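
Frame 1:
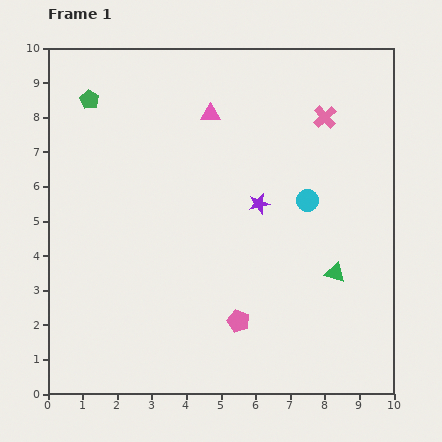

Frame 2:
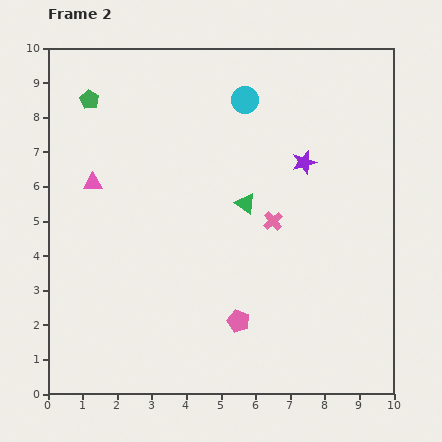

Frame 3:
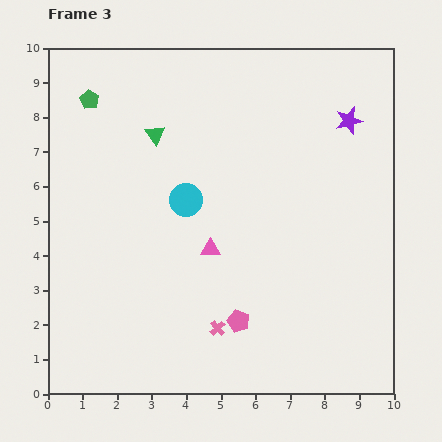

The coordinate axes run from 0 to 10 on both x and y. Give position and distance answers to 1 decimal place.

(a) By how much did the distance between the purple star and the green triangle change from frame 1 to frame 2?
-0.9

Distance in frame 1: 3.0. Distance in frame 2: 2.1.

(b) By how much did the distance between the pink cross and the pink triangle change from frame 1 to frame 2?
+2.0

Distance in frame 1: 3.3. Distance in frame 2: 5.3.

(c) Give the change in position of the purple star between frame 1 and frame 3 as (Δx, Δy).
(2.6, 2.4)

The purple star was at (6.1, 5.5) in frame 1 and (8.7, 7.9) in frame 3.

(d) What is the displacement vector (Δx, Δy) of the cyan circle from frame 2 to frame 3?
(-1.7, -2.9)

The cyan circle was at (5.7, 8.5) in frame 2 and (4.0, 5.6) in frame 3.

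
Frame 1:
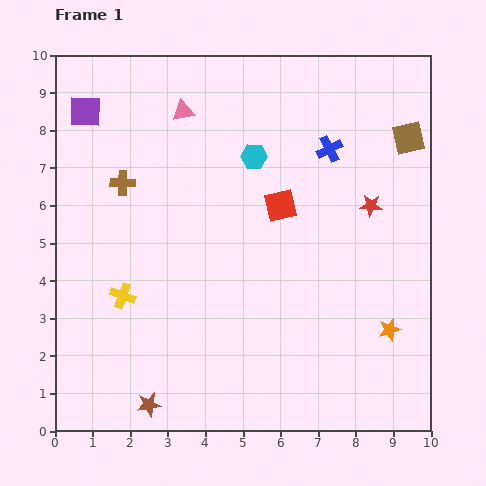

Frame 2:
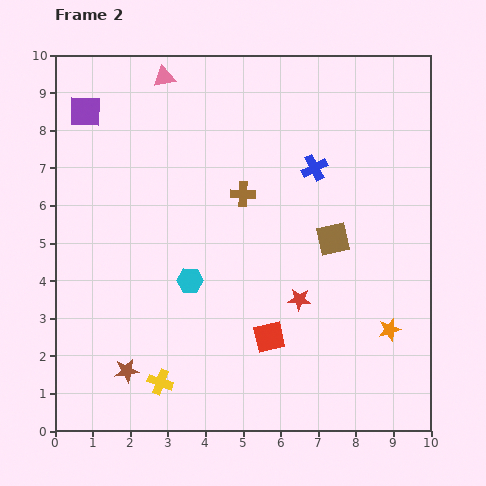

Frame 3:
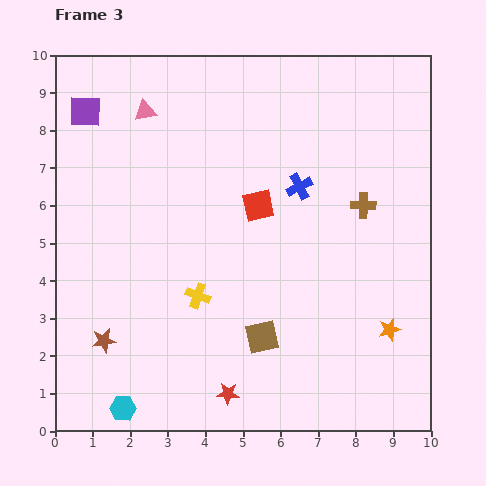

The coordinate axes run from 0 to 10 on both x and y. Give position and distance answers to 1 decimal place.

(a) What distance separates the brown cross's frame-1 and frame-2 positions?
3.2

The brown cross moved from (1.8, 6.6) to (5.0, 6.3), a distance of √(3.2² + 0.3²) ≈ 3.2.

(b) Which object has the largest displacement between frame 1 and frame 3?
the cyan hexagon

(moved 7.6; next 6.6)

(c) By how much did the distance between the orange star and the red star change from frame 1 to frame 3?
+1.3

Distance in frame 1: 3.3. Distance in frame 3: 4.6.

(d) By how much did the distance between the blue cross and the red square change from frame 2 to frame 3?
-3.5

Distance in frame 2: 4.7. Distance in frame 3: 1.2.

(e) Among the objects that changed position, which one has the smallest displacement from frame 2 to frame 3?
the blue cross

(moved 0.6)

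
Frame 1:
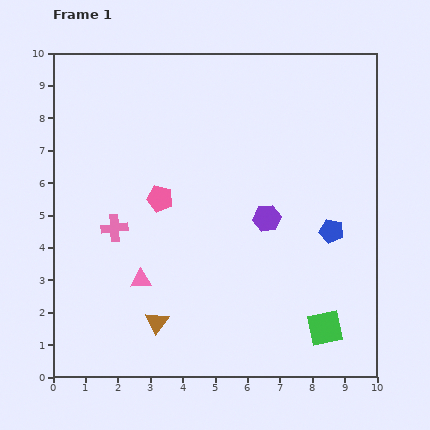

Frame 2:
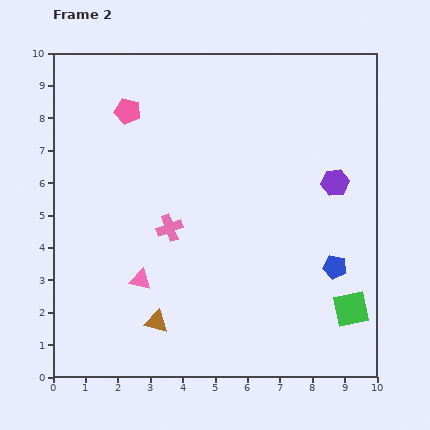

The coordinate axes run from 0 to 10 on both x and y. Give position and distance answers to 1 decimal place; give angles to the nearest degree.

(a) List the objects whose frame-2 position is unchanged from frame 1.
the brown triangle, the pink triangle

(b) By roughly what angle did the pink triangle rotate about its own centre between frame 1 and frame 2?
17° clockwise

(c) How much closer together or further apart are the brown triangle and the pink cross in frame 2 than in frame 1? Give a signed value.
-0.3

Distance in frame 1: 3.2. Distance in frame 2: 2.9.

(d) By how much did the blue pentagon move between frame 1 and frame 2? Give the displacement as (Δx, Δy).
(0.1, -1.1)

The blue pentagon was at (8.6, 4.5) in frame 1 and (8.7, 3.4) in frame 2.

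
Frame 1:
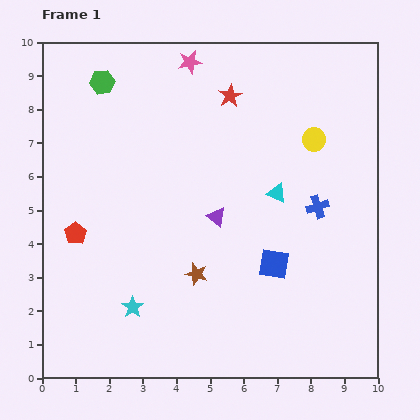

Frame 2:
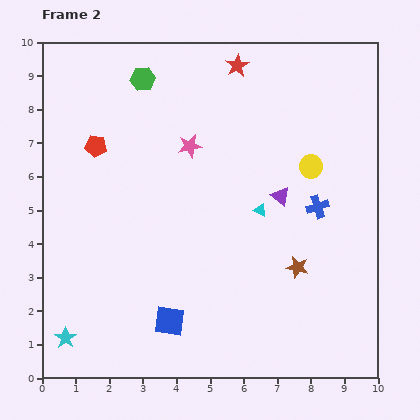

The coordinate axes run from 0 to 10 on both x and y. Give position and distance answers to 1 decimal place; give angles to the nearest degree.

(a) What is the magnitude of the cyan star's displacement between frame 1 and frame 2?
2.2

The cyan star moved from (2.7, 2.1) to (0.7, 1.2), a distance of √(2.0² + 0.9²) ≈ 2.2.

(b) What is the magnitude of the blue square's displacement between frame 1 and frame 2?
3.5

The blue square moved from (6.9, 3.4) to (3.8, 1.7), a distance of √(3.1² + 1.7²) ≈ 3.5.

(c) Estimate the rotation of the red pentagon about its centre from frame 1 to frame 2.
29° counter-clockwise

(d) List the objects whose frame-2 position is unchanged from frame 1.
the blue cross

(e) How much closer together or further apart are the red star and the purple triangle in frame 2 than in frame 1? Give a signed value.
+0.5

Distance in frame 1: 3.6. Distance in frame 2: 4.1.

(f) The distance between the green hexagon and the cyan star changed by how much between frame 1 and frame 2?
+1.2

Distance in frame 1: 6.8. Distance in frame 2: 8.0.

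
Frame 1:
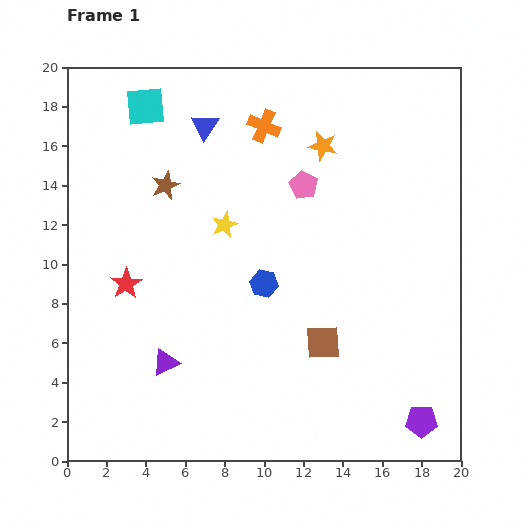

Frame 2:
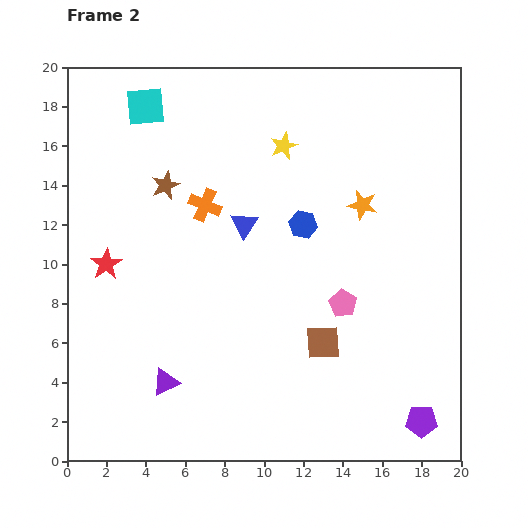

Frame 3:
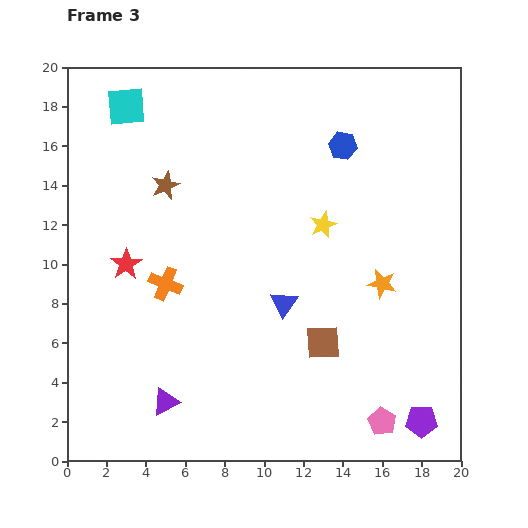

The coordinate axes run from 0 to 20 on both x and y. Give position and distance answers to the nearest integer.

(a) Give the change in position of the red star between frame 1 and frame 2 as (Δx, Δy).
(-1, 1)

The red star was at (3, 9) in frame 1 and (2, 10) in frame 2.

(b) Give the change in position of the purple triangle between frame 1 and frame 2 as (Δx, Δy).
(0, -1)

The purple triangle was at (5, 5) in frame 1 and (5, 4) in frame 2.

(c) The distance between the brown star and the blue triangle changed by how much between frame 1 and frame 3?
+4

Distance in frame 1: 4. Distance in frame 3: 8.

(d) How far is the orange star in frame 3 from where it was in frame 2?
4

The orange star moved from (15, 13) to (16, 9), a distance of √(1² + 4²) ≈ 4.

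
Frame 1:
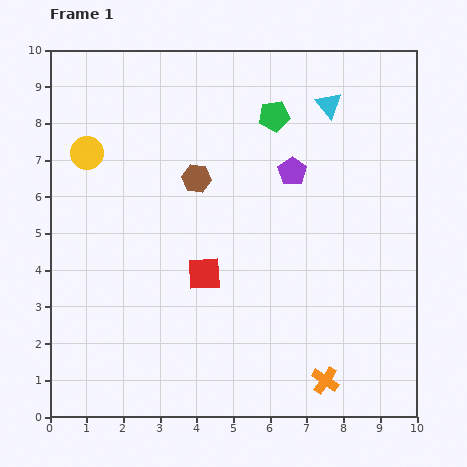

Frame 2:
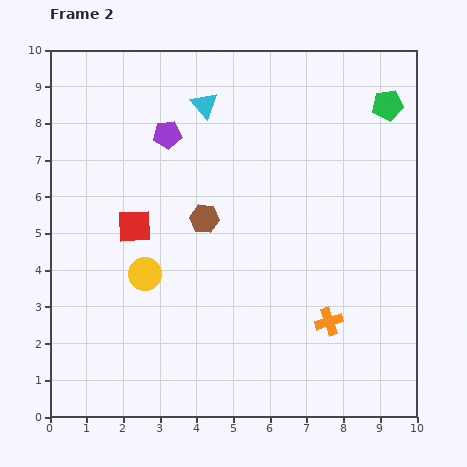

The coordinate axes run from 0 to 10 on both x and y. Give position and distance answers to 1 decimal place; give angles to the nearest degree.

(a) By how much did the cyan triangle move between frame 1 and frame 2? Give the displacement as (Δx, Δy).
(-3.4, 0.0)

The cyan triangle was at (7.6, 8.5) in frame 1 and (4.2, 8.5) in frame 2.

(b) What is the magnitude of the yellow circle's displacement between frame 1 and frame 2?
3.7

The yellow circle moved from (1.0, 7.2) to (2.6, 3.9), a distance of √(1.6² + 3.3²) ≈ 3.7.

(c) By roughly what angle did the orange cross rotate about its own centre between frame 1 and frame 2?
38° clockwise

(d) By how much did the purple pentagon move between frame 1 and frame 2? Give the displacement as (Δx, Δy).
(-3.4, 1.0)

The purple pentagon was at (6.6, 6.7) in frame 1 and (3.2, 7.7) in frame 2.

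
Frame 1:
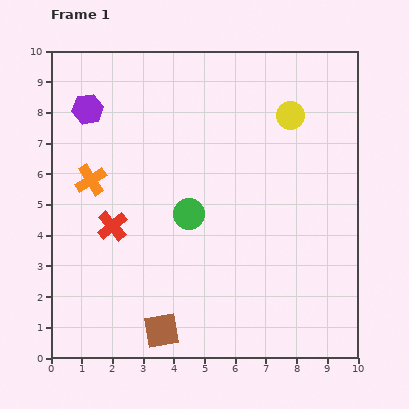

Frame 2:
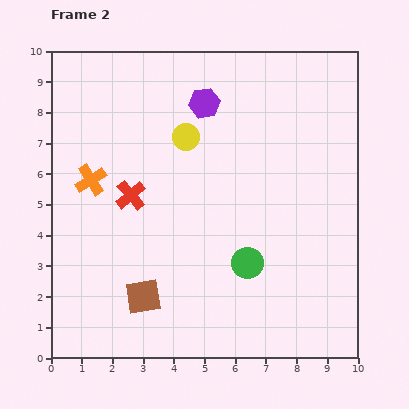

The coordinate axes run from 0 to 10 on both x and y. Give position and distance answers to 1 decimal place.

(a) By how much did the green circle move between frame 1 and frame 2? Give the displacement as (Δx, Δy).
(1.9, -1.6)

The green circle was at (4.5, 4.7) in frame 1 and (6.4, 3.1) in frame 2.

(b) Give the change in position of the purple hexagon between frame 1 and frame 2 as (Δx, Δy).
(3.8, 0.2)

The purple hexagon was at (1.2, 8.1) in frame 1 and (5.0, 8.3) in frame 2.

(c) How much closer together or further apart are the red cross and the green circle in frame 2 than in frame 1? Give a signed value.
+1.9

Distance in frame 1: 2.5. Distance in frame 2: 4.4.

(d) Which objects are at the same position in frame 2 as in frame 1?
the orange cross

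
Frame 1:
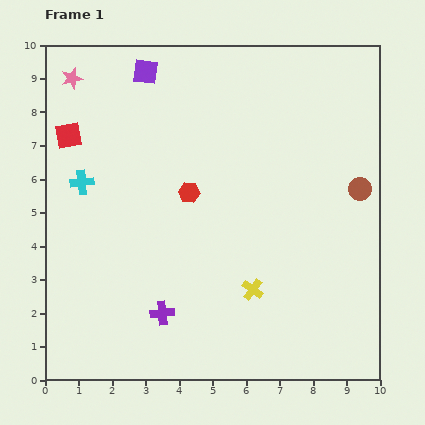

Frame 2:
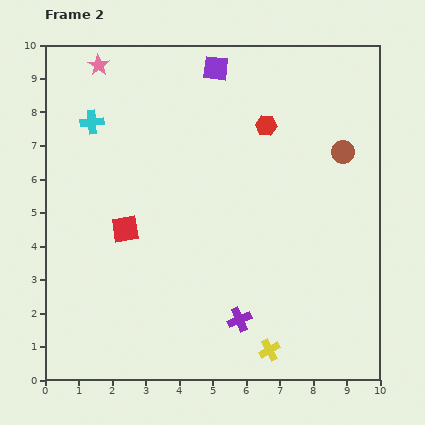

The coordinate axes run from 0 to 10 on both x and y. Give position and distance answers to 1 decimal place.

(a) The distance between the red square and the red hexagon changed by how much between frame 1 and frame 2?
+1.2

Distance in frame 1: 4.0. Distance in frame 2: 5.2.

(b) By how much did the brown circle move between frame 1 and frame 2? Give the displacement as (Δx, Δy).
(-0.5, 1.1)

The brown circle was at (9.4, 5.7) in frame 1 and (8.9, 6.8) in frame 2.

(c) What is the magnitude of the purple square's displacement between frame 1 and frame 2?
2.1

The purple square moved from (3.0, 9.2) to (5.1, 9.3), a distance of √(2.1² + 0.1²) ≈ 2.1.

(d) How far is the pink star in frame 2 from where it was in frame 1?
0.9

The pink star moved from (0.8, 9.0) to (1.6, 9.4), a distance of √(0.8² + 0.4²) ≈ 0.9.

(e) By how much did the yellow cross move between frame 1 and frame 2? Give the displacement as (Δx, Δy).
(0.5, -1.8)

The yellow cross was at (6.2, 2.7) in frame 1 and (6.7, 0.9) in frame 2.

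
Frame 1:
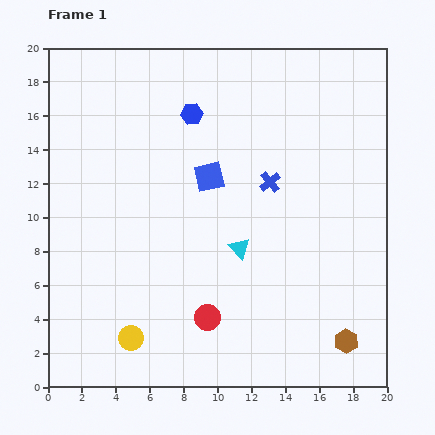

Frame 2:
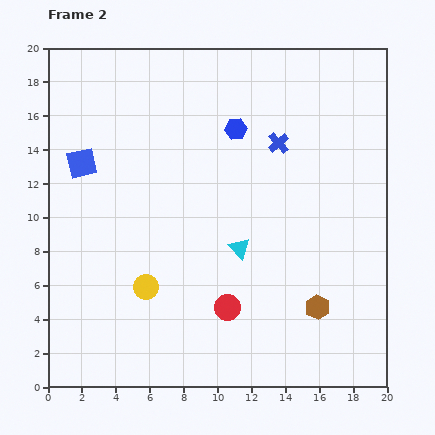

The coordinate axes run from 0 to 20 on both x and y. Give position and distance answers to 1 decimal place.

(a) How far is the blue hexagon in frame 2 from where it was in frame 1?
2.8

The blue hexagon moved from (8.5, 16.1) to (11.1, 15.2), a distance of √(2.6² + 0.9²) ≈ 2.8.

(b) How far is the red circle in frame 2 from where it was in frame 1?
1.3

The red circle moved from (9.4, 4.1) to (10.6, 4.7), a distance of √(1.2² + 0.6²) ≈ 1.3.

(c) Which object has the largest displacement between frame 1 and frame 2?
the blue square

(moved 7.5; next 3.1)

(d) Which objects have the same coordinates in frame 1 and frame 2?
the cyan triangle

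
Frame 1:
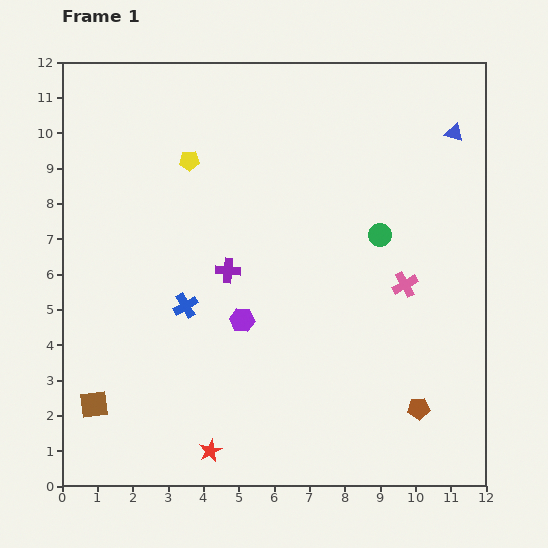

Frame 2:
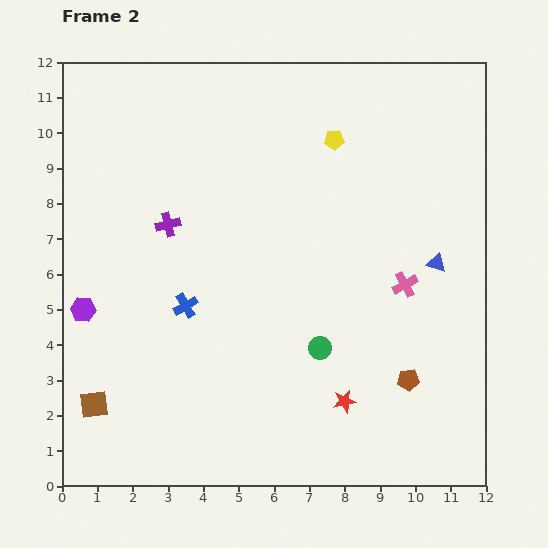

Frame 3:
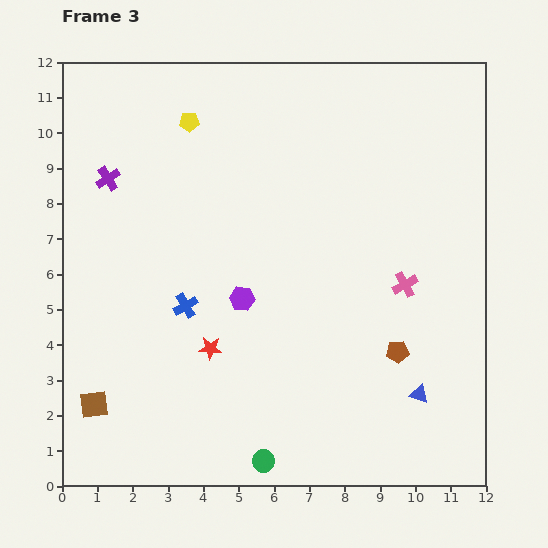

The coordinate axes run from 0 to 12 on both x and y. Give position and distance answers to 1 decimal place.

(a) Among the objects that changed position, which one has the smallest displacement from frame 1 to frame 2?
the brown pentagon

(moved 0.9)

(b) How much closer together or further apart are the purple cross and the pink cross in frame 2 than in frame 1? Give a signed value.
+1.9

Distance in frame 1: 5.0. Distance in frame 2: 6.9.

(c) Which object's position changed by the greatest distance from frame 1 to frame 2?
the purple hexagon

(moved 4.5; next 4.1)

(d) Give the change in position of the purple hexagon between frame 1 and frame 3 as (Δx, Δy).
(0.0, 0.6)

The purple hexagon was at (5.1, 4.7) in frame 1 and (5.1, 5.3) in frame 3.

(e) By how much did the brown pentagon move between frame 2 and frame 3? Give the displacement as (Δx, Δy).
(-0.3, 0.8)

The brown pentagon was at (9.8, 3.0) in frame 2 and (9.5, 3.8) in frame 3.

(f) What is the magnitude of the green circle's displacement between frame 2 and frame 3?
3.6

The green circle moved from (7.3, 3.9) to (5.7, 0.7), a distance of √(1.6² + 3.2²) ≈ 3.6.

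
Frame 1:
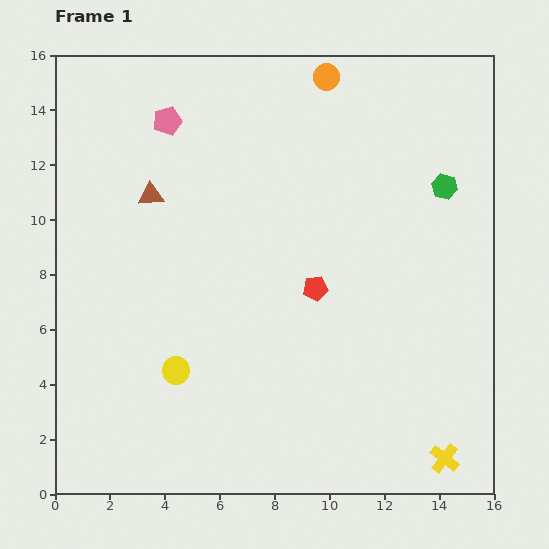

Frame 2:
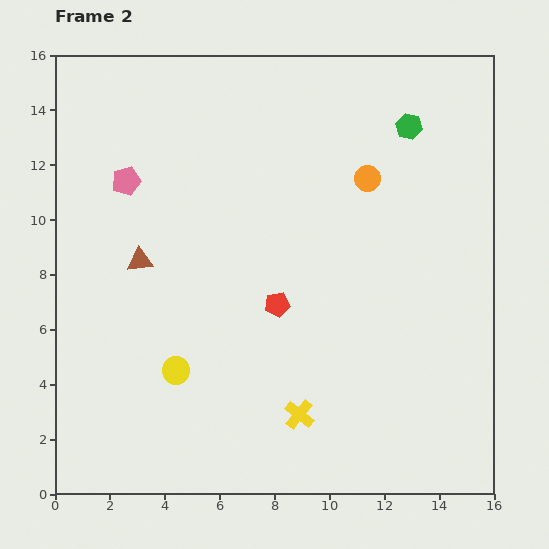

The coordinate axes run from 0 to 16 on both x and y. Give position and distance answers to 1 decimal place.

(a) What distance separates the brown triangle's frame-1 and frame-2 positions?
2.4

The brown triangle moved from (3.5, 10.9) to (3.1, 8.5), a distance of √(0.4² + 2.4²) ≈ 2.4.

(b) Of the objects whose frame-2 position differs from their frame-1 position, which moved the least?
the red pentagon

(moved 1.5)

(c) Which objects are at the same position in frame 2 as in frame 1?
the yellow circle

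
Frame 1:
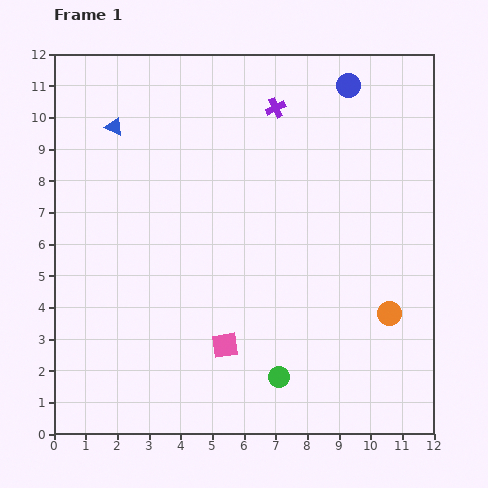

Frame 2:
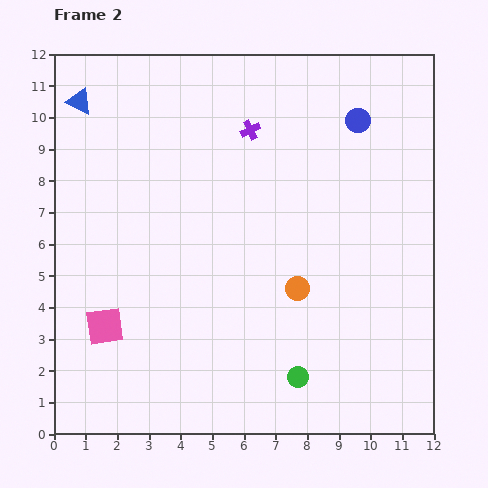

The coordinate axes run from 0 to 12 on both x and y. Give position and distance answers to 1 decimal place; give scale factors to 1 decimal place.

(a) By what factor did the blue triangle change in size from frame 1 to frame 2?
1.4×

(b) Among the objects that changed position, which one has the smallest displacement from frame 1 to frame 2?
the green circle

(moved 0.6)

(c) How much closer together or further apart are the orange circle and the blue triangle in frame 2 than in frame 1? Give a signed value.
-1.4

Distance in frame 1: 10.5. Distance in frame 2: 9.1.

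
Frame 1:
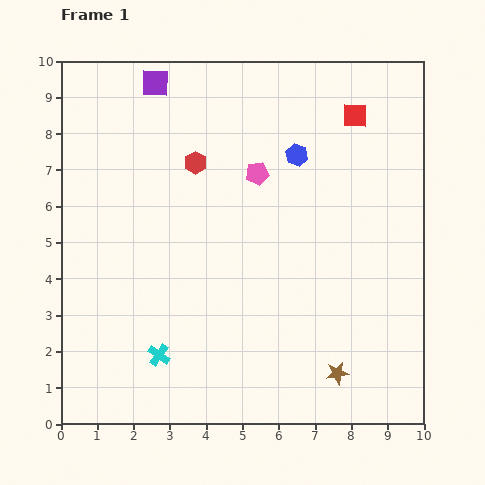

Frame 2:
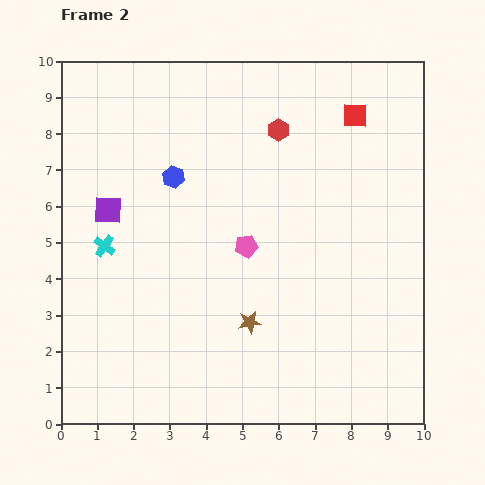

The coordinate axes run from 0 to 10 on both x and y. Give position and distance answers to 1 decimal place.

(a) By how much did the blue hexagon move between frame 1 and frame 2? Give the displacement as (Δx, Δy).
(-3.4, -0.6)

The blue hexagon was at (6.5, 7.4) in frame 1 and (3.1, 6.8) in frame 2.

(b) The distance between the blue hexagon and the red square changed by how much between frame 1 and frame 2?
+3.4

Distance in frame 1: 1.9. Distance in frame 2: 5.3.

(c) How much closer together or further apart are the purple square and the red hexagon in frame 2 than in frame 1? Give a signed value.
+2.7

Distance in frame 1: 2.5. Distance in frame 2: 5.2.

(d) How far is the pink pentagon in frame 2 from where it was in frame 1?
2.0

The pink pentagon moved from (5.4, 6.9) to (5.1, 4.9), a distance of √(0.3² + 2.0²) ≈ 2.0.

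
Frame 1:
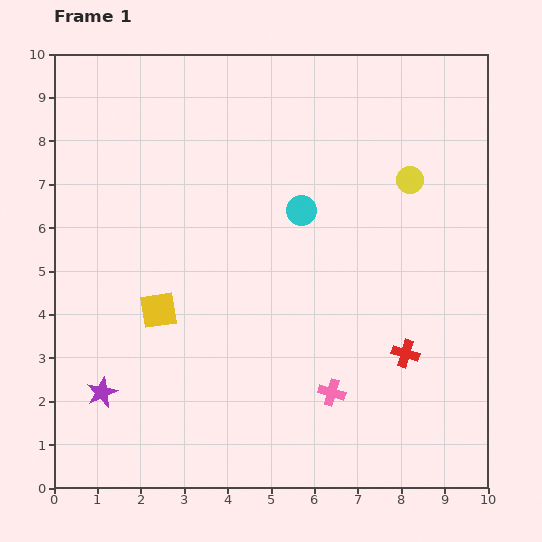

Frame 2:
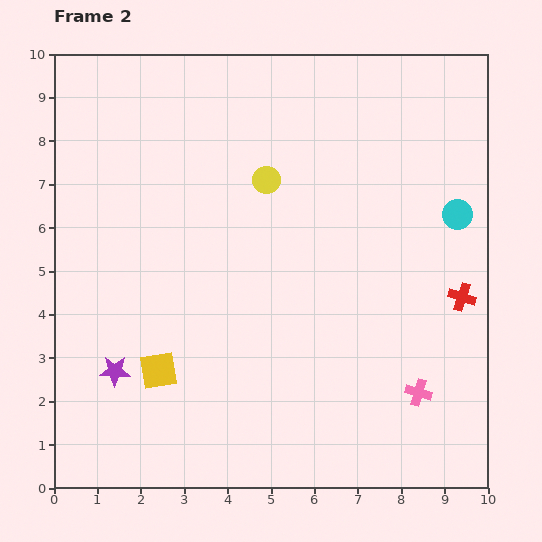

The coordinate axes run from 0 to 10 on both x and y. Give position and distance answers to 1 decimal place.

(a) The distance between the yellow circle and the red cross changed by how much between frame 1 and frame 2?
+1.2

Distance in frame 1: 4.0. Distance in frame 2: 5.2.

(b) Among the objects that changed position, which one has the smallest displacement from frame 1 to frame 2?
the purple star

(moved 0.6)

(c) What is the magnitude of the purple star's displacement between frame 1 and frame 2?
0.6

The purple star moved from (1.1, 2.2) to (1.4, 2.7), a distance of √(0.3² + 0.5²) ≈ 0.6.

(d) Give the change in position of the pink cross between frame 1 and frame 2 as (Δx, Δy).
(2.0, 0.0)

The pink cross was at (6.4, 2.2) in frame 1 and (8.4, 2.2) in frame 2.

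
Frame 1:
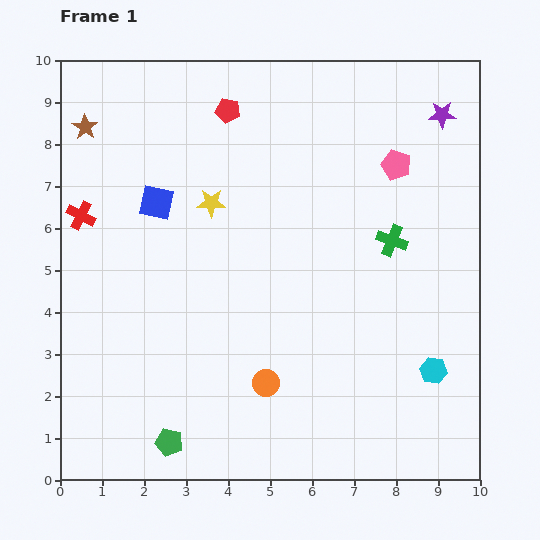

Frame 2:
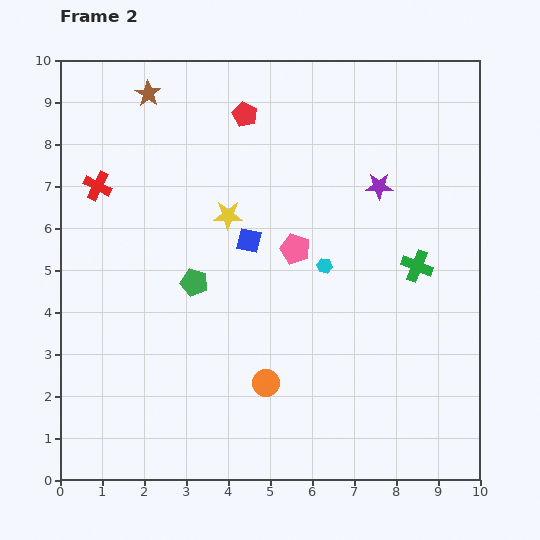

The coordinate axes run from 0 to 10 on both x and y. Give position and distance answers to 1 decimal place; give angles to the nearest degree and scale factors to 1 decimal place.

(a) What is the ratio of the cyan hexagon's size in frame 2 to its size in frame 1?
0.6×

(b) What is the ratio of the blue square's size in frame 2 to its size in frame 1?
0.7×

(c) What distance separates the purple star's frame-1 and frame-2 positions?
2.3

The purple star moved from (9.1, 8.7) to (7.6, 7.0), a distance of √(1.5² + 1.7²) ≈ 2.3.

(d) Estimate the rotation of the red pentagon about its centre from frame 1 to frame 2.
16° clockwise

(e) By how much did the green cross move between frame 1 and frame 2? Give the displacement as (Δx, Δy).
(0.6, -0.6)

The green cross was at (7.9, 5.7) in frame 1 and (8.5, 5.1) in frame 2.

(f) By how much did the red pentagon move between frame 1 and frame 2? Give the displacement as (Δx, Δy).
(0.4, -0.1)

The red pentagon was at (4.0, 8.8) in frame 1 and (4.4, 8.7) in frame 2.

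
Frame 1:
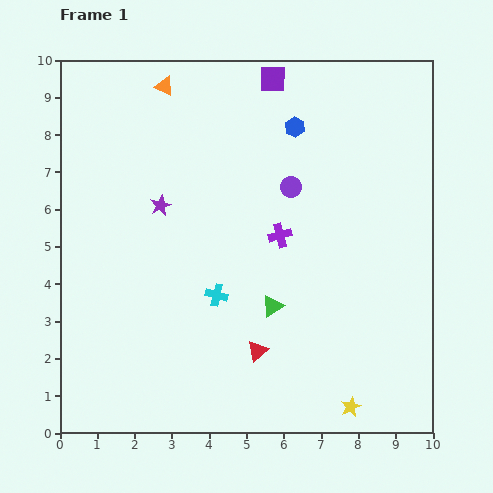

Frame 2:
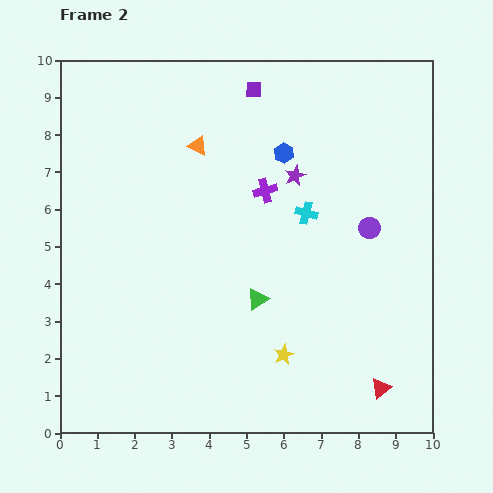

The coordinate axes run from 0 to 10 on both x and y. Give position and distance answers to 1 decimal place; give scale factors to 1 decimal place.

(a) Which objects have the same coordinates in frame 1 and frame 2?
none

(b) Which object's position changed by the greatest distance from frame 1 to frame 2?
the purple star

(moved 3.7; next 3.4)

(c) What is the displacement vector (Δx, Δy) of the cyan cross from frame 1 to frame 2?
(2.4, 2.2)

The cyan cross was at (4.2, 3.7) in frame 1 and (6.6, 5.9) in frame 2.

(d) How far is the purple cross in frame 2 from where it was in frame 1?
1.3

The purple cross moved from (5.9, 5.3) to (5.5, 6.5), a distance of √(0.4² + 1.2²) ≈ 1.3.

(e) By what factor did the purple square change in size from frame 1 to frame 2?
0.6×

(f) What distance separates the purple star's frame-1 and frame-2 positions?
3.7

The purple star moved from (2.7, 6.1) to (6.3, 6.9), a distance of √(3.6² + 0.8²) ≈ 3.7.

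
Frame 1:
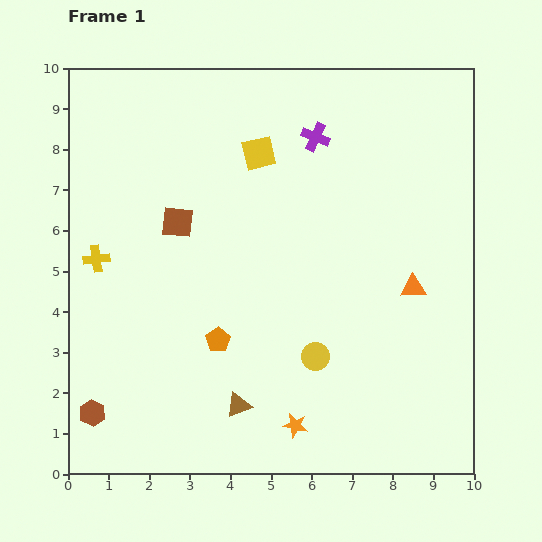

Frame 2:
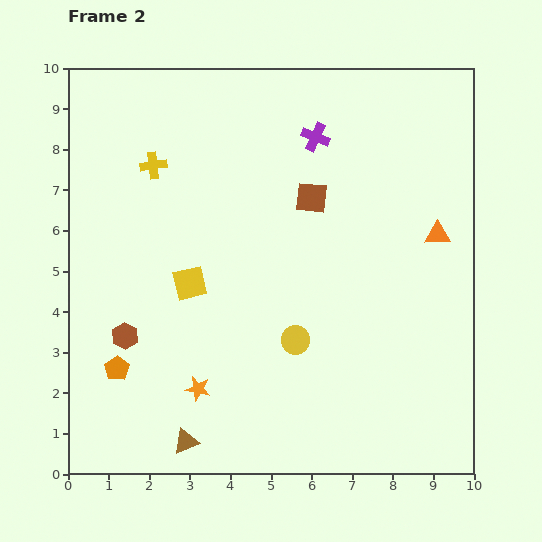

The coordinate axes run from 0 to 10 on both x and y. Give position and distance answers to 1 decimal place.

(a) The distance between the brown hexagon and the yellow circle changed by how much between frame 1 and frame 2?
-1.5

Distance in frame 1: 5.7. Distance in frame 2: 4.2.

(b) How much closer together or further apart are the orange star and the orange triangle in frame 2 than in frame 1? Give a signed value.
+2.5

Distance in frame 1: 4.5. Distance in frame 2: 7.0.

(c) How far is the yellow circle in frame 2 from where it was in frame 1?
0.6

The yellow circle moved from (6.1, 2.9) to (5.6, 3.3), a distance of √(0.5² + 0.4²) ≈ 0.6.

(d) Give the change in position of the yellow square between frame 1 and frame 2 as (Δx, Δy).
(-1.7, -3.2)

The yellow square was at (4.7, 7.9) in frame 1 and (3.0, 4.7) in frame 2.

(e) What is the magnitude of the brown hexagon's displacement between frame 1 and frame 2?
2.1

The brown hexagon moved from (0.6, 1.5) to (1.4, 3.4), a distance of √(0.8² + 1.9²) ≈ 2.1.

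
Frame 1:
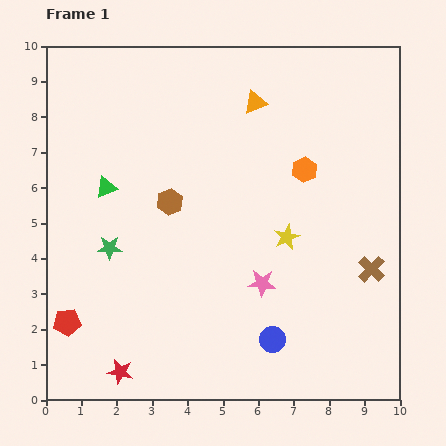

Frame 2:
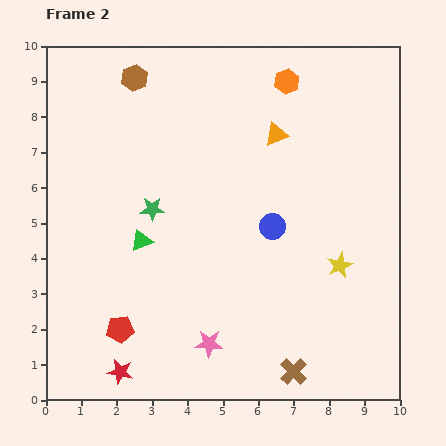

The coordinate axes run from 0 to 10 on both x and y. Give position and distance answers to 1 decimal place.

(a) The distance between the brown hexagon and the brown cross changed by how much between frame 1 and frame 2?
+3.4

Distance in frame 1: 6.0. Distance in frame 2: 9.4.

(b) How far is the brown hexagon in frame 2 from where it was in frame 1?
3.6

The brown hexagon moved from (3.5, 5.6) to (2.5, 9.1), a distance of √(1.0² + 3.5²) ≈ 3.6.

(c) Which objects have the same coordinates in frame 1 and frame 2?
the red star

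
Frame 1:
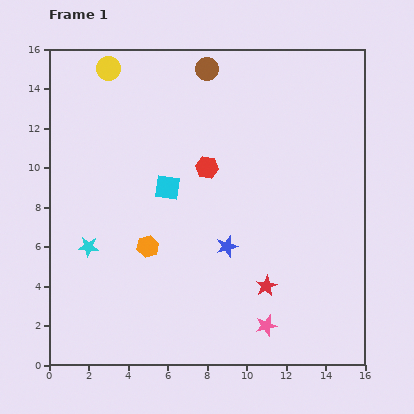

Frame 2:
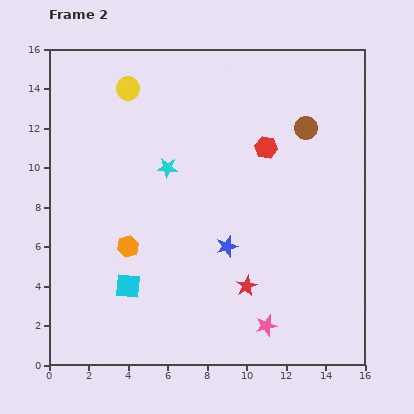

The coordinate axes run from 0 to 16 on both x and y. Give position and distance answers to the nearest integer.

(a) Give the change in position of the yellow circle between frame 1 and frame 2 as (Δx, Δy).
(1, -1)

The yellow circle was at (3, 15) in frame 1 and (4, 14) in frame 2.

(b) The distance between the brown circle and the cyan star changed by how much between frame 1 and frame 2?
-4

Distance in frame 1: 11. Distance in frame 2: 7.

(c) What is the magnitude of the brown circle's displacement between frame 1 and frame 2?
6

The brown circle moved from (8, 15) to (13, 12), a distance of √(5² + 3²) ≈ 6.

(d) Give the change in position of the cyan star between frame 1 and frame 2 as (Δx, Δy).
(4, 4)

The cyan star was at (2, 6) in frame 1 and (6, 10) in frame 2.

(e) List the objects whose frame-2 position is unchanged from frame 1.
the blue star, the pink star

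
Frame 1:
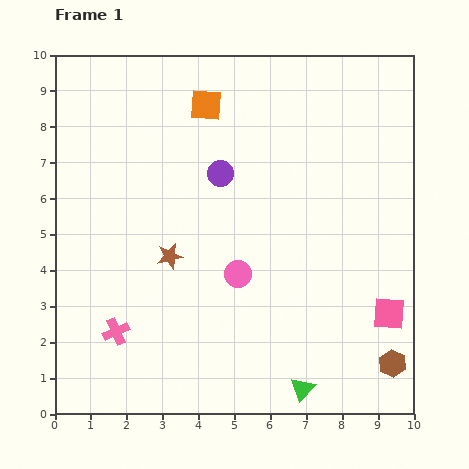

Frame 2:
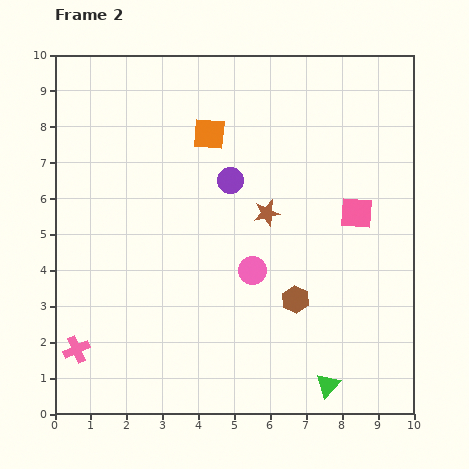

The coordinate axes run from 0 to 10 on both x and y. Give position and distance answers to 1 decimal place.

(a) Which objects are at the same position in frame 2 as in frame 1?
none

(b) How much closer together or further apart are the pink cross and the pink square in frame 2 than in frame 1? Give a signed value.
+1.1

Distance in frame 1: 7.6. Distance in frame 2: 8.7.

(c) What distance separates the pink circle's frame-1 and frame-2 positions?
0.4

The pink circle moved from (5.1, 3.9) to (5.5, 4.0), a distance of √(0.4² + 0.1²) ≈ 0.4.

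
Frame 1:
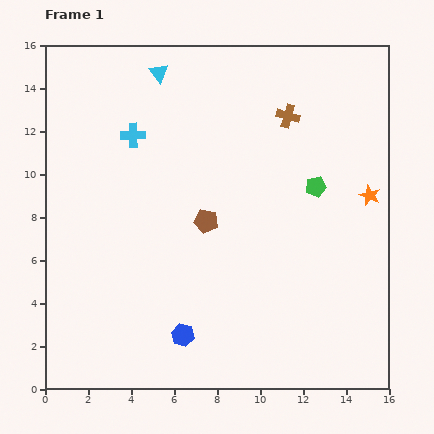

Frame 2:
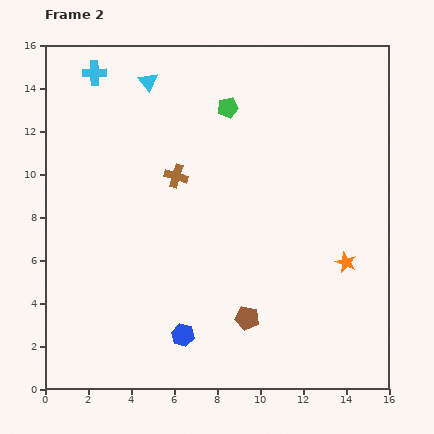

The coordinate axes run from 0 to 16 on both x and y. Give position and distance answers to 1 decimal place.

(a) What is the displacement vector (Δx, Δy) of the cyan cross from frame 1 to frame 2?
(-1.8, 2.9)

The cyan cross was at (4.1, 11.8) in frame 1 and (2.3, 14.7) in frame 2.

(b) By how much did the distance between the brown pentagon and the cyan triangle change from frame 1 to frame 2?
+4.7

Distance in frame 1: 7.2. Distance in frame 2: 11.9.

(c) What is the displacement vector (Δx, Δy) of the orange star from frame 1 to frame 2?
(-1.1, -3.1)

The orange star was at (15.1, 9.0) in frame 1 and (14.0, 5.9) in frame 2.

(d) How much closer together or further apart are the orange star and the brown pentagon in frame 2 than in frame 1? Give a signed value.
-2.4

Distance in frame 1: 7.7. Distance in frame 2: 5.3.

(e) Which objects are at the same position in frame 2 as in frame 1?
the blue hexagon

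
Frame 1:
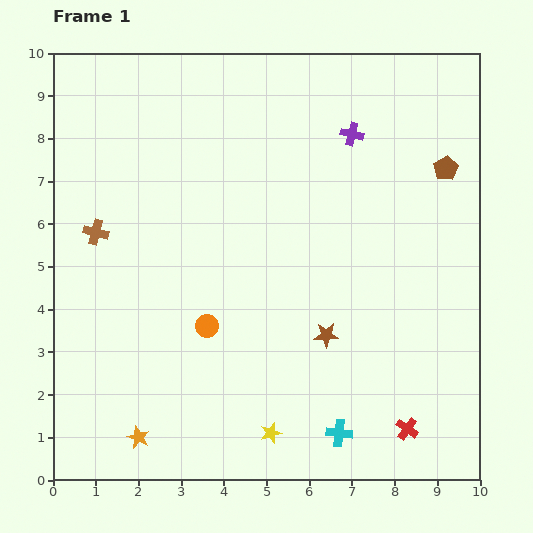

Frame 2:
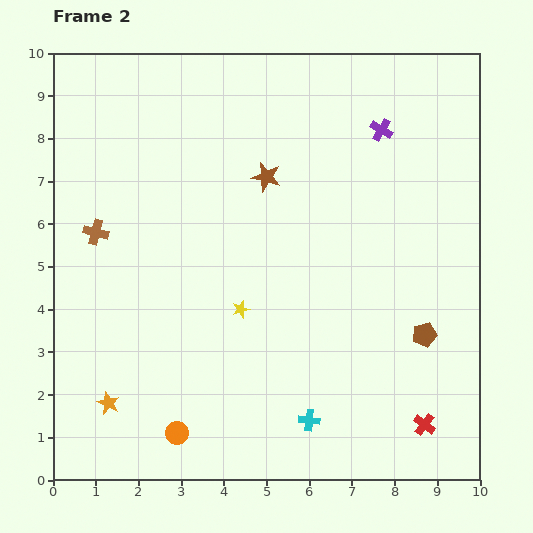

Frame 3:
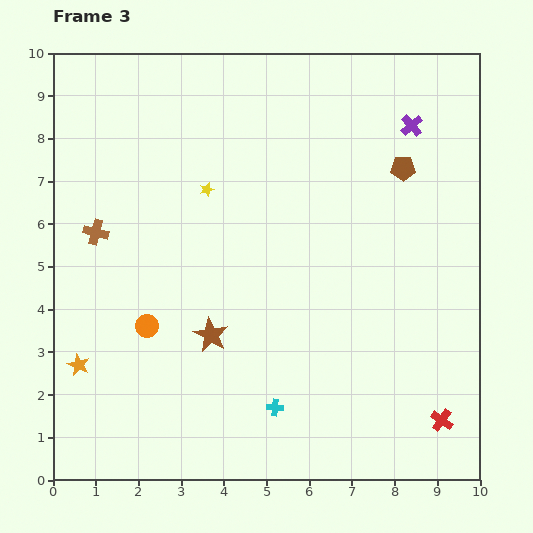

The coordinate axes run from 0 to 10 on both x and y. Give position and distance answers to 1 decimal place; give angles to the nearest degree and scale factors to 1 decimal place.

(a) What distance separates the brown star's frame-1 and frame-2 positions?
4.0

The brown star moved from (6.4, 3.4) to (5.0, 7.1), a distance of √(1.4² + 3.7²) ≈ 4.0.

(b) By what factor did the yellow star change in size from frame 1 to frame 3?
0.7×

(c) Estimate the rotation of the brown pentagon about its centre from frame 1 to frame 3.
31° clockwise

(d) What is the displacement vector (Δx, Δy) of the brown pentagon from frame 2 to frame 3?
(-0.5, 3.9)

The brown pentagon was at (8.7, 3.4) in frame 2 and (8.2, 7.3) in frame 3.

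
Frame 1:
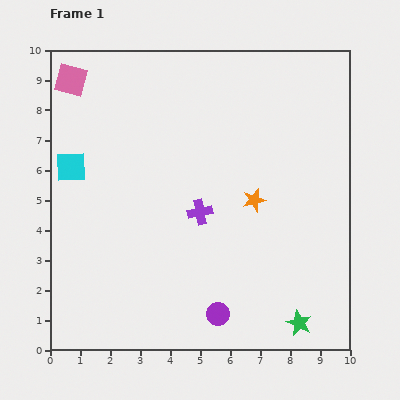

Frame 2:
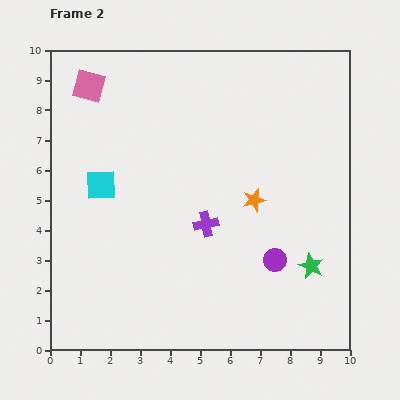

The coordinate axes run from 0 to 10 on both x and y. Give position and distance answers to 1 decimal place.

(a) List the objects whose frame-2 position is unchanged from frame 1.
the orange star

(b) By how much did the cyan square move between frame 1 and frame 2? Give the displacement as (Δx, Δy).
(1.0, -0.6)

The cyan square was at (0.7, 6.1) in frame 1 and (1.7, 5.5) in frame 2.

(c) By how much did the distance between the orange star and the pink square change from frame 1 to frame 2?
-0.6

Distance in frame 1: 7.3. Distance in frame 2: 6.7.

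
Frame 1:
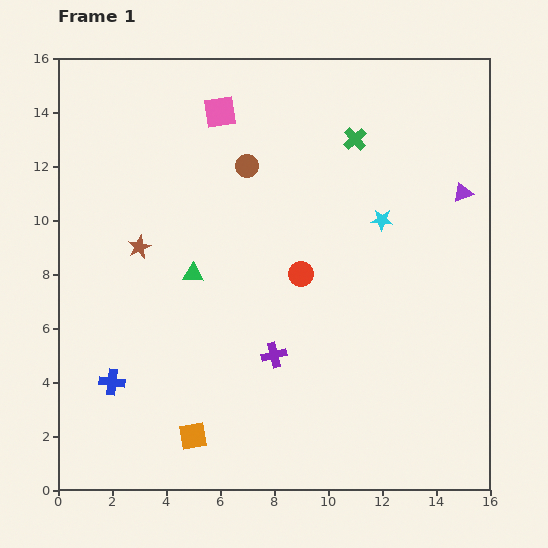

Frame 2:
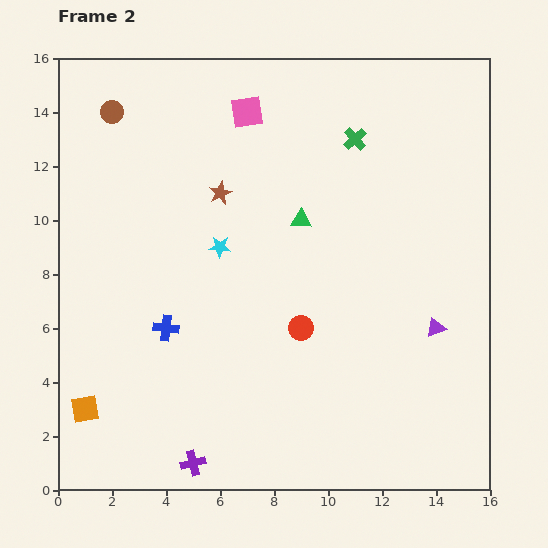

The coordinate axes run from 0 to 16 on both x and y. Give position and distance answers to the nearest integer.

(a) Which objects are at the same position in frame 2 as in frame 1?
the green cross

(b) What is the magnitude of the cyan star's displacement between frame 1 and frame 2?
6

The cyan star moved from (12, 10) to (6, 9), a distance of √(6² + 1²) ≈ 6.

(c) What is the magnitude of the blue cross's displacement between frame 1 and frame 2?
3

The blue cross moved from (2, 4) to (4, 6), a distance of √(2² + 2²) ≈ 3.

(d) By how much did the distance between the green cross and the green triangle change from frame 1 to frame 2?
-4

Distance in frame 1: 8. Distance in frame 2: 4.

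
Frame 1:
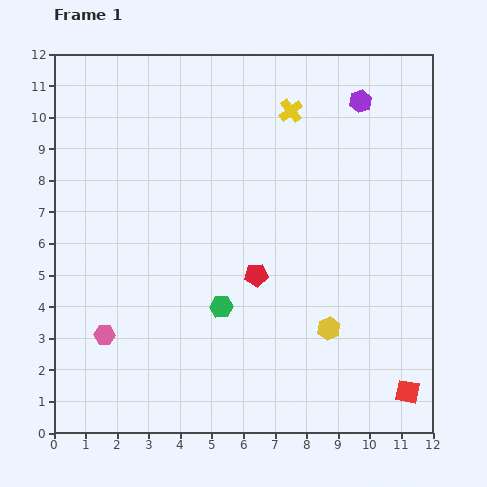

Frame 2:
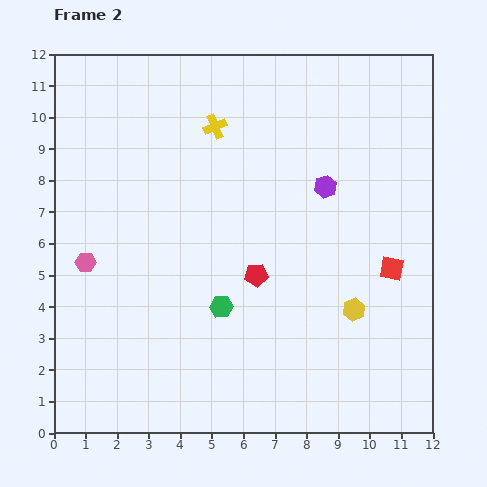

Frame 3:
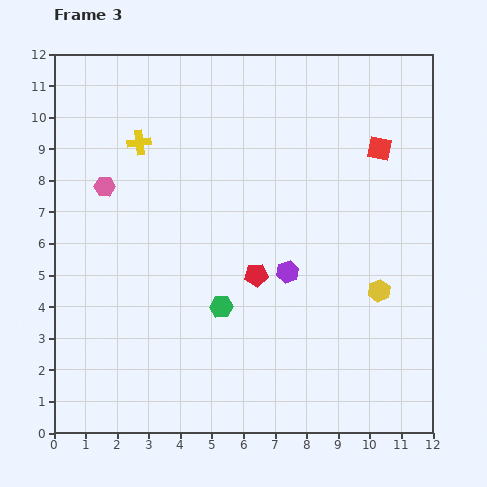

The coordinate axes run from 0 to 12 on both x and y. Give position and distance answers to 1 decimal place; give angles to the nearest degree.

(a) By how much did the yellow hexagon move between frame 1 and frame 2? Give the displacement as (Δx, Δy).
(0.8, 0.6)

The yellow hexagon was at (8.7, 3.3) in frame 1 and (9.5, 3.9) in frame 2.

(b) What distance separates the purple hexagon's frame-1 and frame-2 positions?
2.9

The purple hexagon moved from (9.7, 10.5) to (8.6, 7.8), a distance of √(1.1² + 2.7²) ≈ 2.9.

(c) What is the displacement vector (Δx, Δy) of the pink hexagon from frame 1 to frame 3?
(0.0, 4.7)

The pink hexagon was at (1.6, 3.1) in frame 1 and (1.6, 7.8) in frame 3.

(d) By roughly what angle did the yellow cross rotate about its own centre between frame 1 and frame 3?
31° clockwise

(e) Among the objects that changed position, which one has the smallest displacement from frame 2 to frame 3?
the yellow hexagon

(moved 1.0)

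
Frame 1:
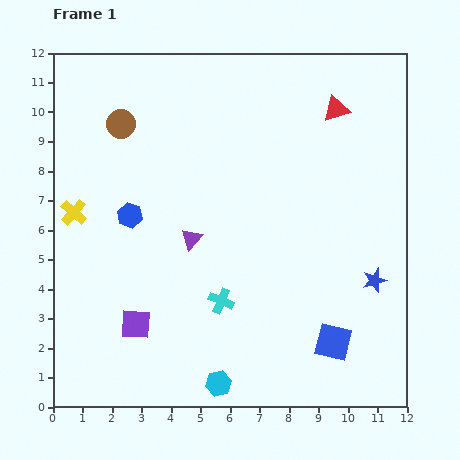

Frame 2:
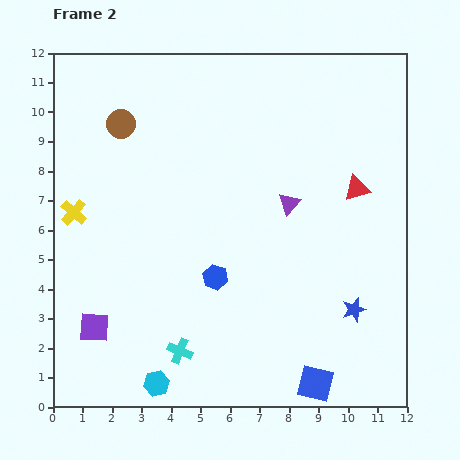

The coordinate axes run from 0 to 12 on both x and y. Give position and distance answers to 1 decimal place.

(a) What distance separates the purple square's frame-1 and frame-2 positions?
1.4

The purple square moved from (2.8, 2.8) to (1.4, 2.7), a distance of √(1.4² + 0.1²) ≈ 1.4.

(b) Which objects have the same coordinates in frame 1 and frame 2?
the brown circle, the yellow cross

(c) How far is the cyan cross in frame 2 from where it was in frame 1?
2.2

The cyan cross moved from (5.7, 3.6) to (4.3, 1.9), a distance of √(1.4² + 1.7²) ≈ 2.2.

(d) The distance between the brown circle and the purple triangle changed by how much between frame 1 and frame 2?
+1.7

Distance in frame 1: 4.6. Distance in frame 2: 6.3.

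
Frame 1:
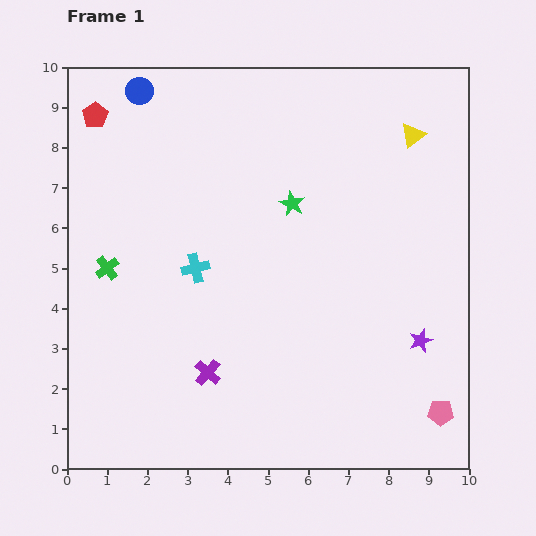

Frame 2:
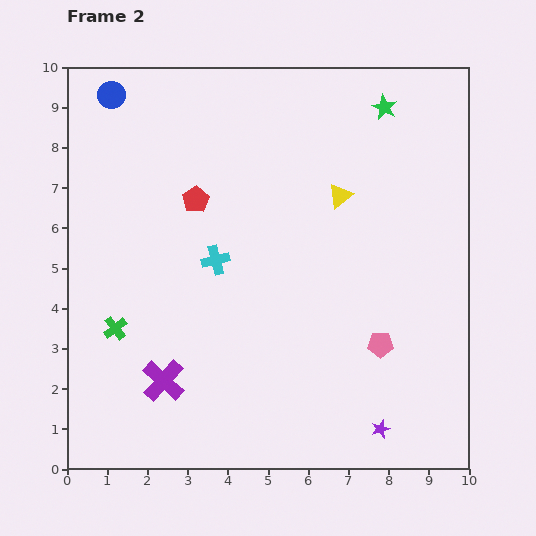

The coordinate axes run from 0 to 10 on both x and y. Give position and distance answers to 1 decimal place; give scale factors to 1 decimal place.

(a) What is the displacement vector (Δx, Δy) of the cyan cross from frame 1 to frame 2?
(0.5, 0.2)

The cyan cross was at (3.2, 5.0) in frame 1 and (3.7, 5.2) in frame 2.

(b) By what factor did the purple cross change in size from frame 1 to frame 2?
1.6×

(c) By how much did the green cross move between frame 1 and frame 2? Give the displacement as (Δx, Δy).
(0.2, -1.5)

The green cross was at (1.0, 5.0) in frame 1 and (1.2, 3.5) in frame 2.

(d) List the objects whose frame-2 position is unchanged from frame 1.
none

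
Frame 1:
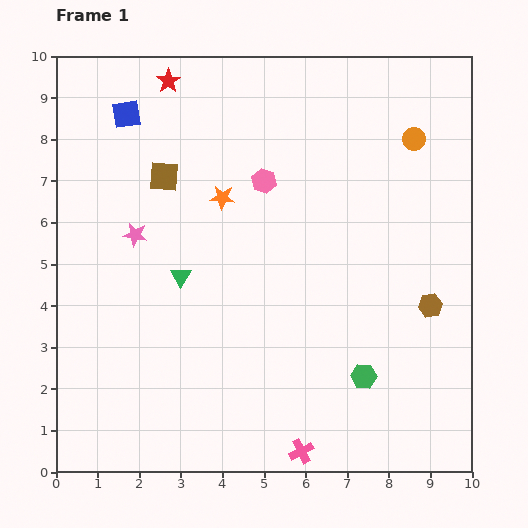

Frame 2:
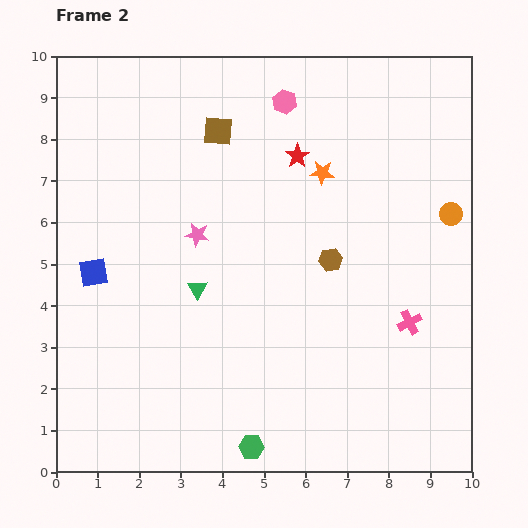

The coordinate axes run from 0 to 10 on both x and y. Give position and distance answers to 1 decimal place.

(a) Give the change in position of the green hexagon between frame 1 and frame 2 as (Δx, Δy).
(-2.7, -1.7)

The green hexagon was at (7.4, 2.3) in frame 1 and (4.7, 0.6) in frame 2.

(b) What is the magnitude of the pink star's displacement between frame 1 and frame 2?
1.5

The pink star moved from (1.9, 5.7) to (3.4, 5.7), a distance of √(1.5² + 0.0²) ≈ 1.5.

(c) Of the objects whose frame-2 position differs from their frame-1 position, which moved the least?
the green triangle

(moved 0.5)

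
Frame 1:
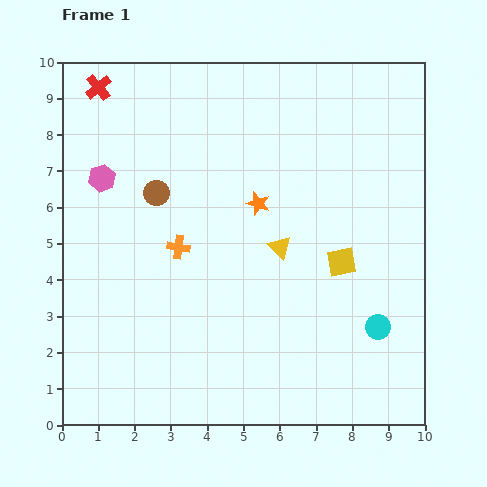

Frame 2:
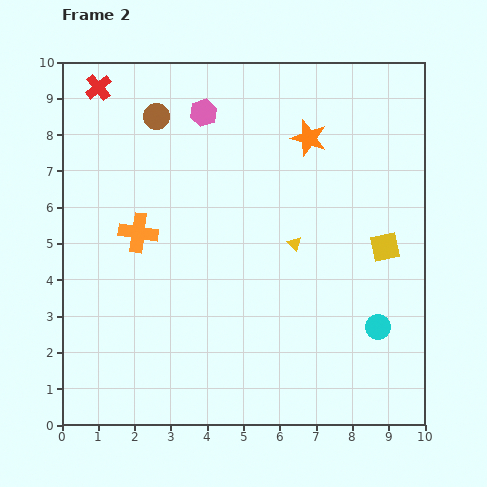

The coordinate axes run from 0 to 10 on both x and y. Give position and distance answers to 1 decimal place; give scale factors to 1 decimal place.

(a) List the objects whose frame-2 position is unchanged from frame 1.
the red cross, the cyan circle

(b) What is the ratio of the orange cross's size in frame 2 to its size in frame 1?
1.7×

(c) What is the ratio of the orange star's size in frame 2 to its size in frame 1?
1.5×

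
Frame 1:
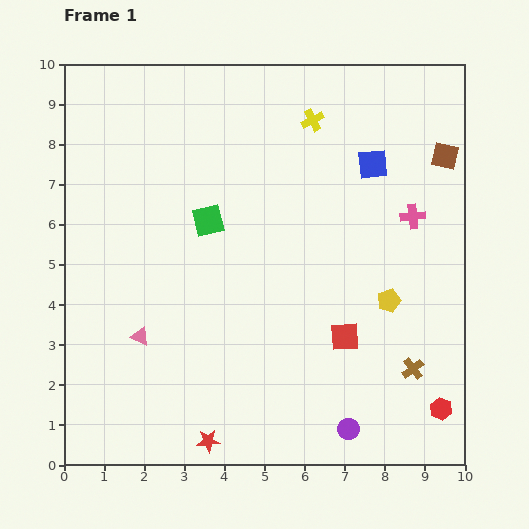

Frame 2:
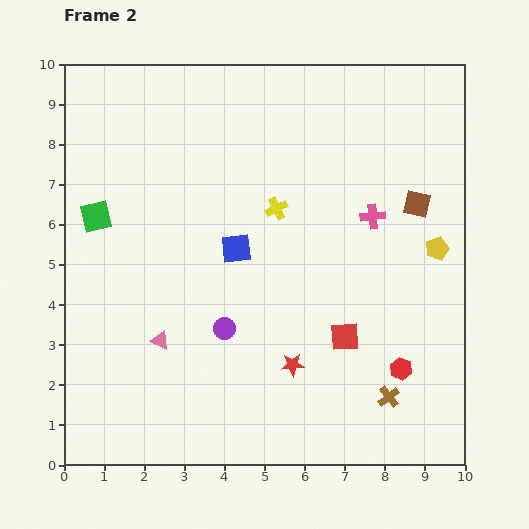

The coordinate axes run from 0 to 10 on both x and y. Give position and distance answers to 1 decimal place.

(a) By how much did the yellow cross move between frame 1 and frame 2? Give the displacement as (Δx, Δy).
(-0.9, -2.2)

The yellow cross was at (6.2, 8.6) in frame 1 and (5.3, 6.4) in frame 2.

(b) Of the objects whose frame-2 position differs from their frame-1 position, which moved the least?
the pink triangle

(moved 0.5)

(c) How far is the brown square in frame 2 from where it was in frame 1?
1.4

The brown square moved from (9.5, 7.7) to (8.8, 6.5), a distance of √(0.7² + 1.2²) ≈ 1.4.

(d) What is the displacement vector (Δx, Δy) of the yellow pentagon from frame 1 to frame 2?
(1.2, 1.3)

The yellow pentagon was at (8.1, 4.1) in frame 1 and (9.3, 5.4) in frame 2.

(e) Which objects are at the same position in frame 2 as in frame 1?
the red square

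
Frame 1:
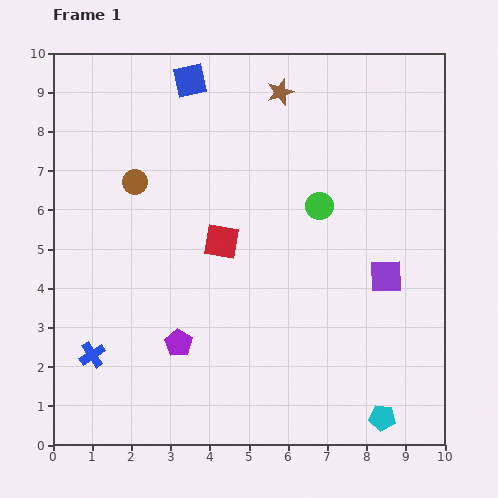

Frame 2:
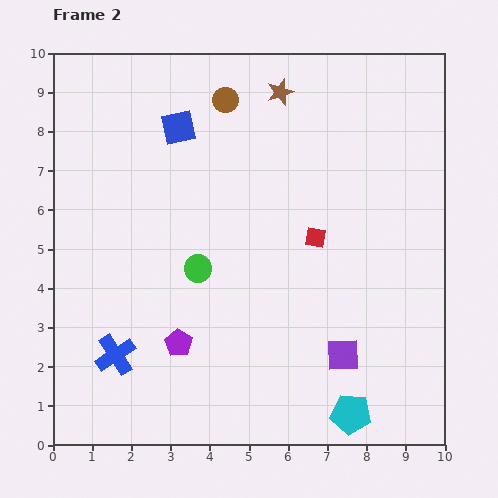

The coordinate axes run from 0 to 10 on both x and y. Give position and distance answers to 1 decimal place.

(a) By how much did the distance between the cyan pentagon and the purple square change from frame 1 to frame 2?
-2.1

Distance in frame 1: 3.6. Distance in frame 2: 1.5.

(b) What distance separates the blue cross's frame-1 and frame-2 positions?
0.6

The blue cross moved from (1.0, 2.3) to (1.6, 2.3), a distance of √(0.6² + 0.0²) ≈ 0.6.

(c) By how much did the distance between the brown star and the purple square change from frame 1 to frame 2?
+1.5

Distance in frame 1: 5.4. Distance in frame 2: 6.9.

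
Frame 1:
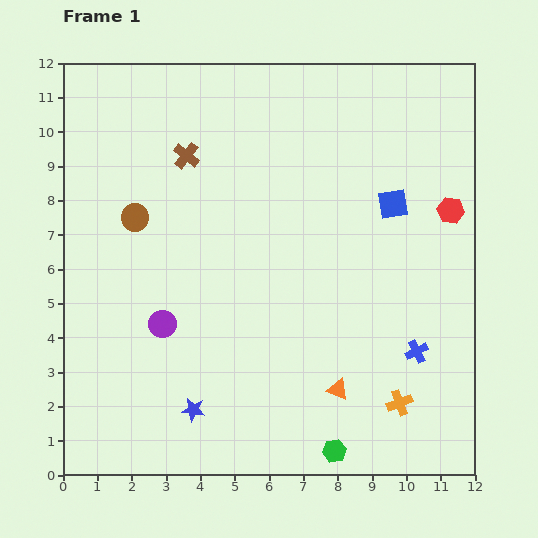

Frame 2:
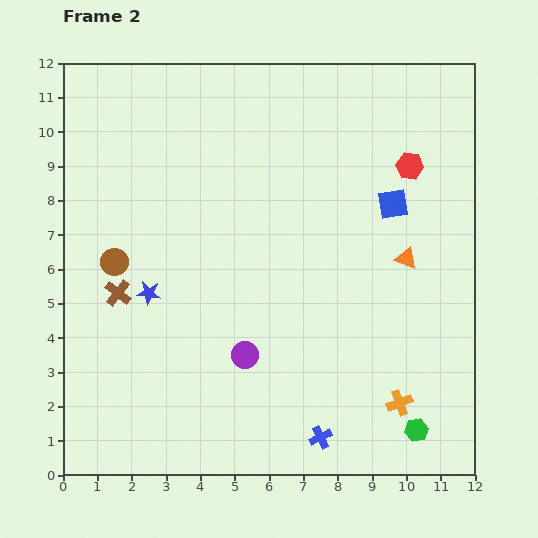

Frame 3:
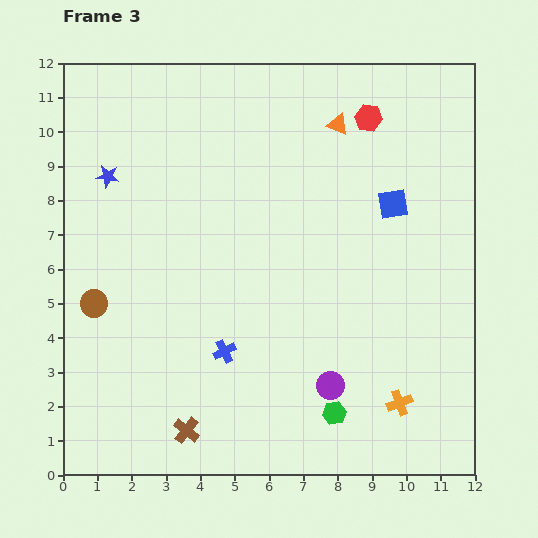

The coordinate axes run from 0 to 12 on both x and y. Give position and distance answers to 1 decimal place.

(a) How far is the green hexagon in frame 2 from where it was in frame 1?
2.5

The green hexagon moved from (7.9, 0.7) to (10.3, 1.3), a distance of √(2.4² + 0.6²) ≈ 2.5.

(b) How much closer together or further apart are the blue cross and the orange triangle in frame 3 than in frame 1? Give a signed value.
+4.9

Distance in frame 1: 2.5. Distance in frame 3: 7.4.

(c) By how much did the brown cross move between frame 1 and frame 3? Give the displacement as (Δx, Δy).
(0.0, -8.0)

The brown cross was at (3.6, 9.3) in frame 1 and (3.6, 1.3) in frame 3.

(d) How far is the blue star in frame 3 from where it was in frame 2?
3.6

The blue star moved from (2.5, 5.3) to (1.3, 8.7), a distance of √(1.2² + 3.4²) ≈ 3.6.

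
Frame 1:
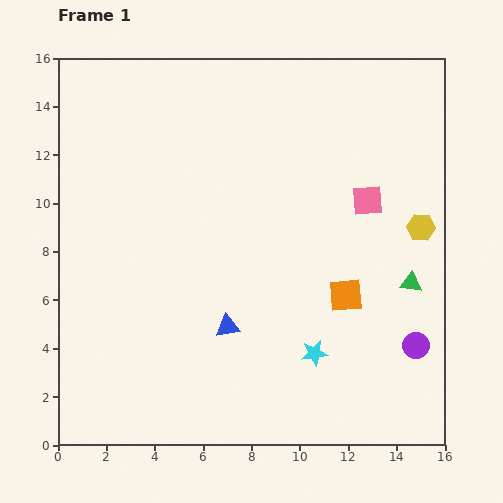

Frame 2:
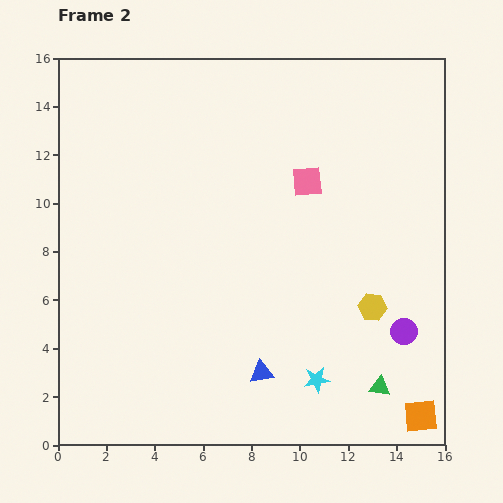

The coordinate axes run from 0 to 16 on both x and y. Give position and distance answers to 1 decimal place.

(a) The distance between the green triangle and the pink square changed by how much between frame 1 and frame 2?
+5.2

Distance in frame 1: 3.8. Distance in frame 2: 9.0.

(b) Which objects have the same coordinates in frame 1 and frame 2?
none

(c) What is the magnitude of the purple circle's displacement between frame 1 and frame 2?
0.8

The purple circle moved from (14.8, 4.1) to (14.3, 4.7), a distance of √(0.5² + 0.6²) ≈ 0.8.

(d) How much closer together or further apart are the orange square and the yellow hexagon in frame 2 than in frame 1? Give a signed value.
+0.7

Distance in frame 1: 4.2. Distance in frame 2: 4.9.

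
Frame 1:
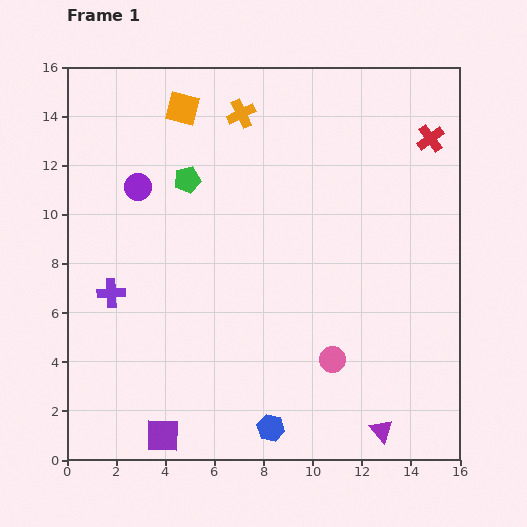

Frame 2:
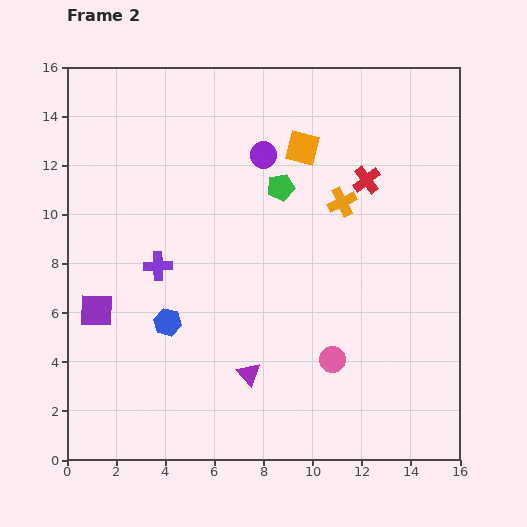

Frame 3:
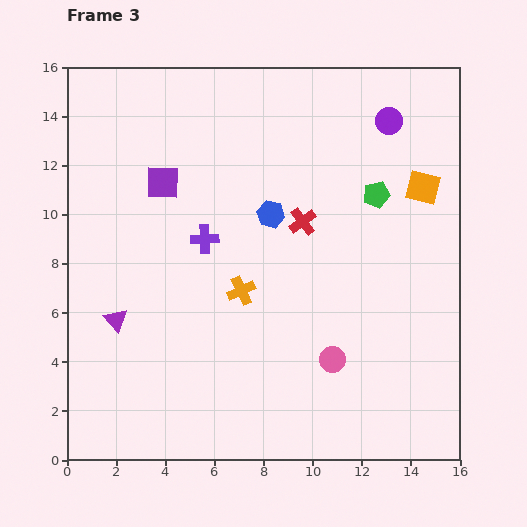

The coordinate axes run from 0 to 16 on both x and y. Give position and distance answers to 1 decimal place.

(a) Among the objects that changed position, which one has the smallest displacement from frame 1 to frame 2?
the purple cross

(moved 2.2)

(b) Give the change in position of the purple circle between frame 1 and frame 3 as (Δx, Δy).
(10.2, 2.7)

The purple circle was at (2.9, 11.1) in frame 1 and (13.1, 13.8) in frame 3.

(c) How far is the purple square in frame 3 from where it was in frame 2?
5.9

The purple square moved from (1.2, 6.1) to (3.9, 11.3), a distance of √(2.7² + 5.2²) ≈ 5.9.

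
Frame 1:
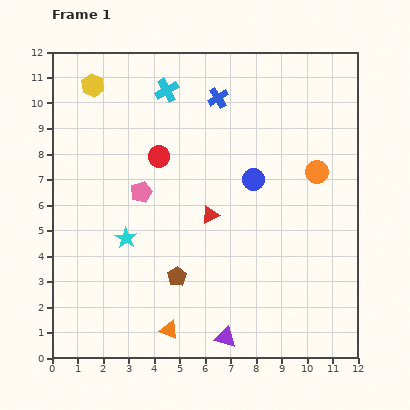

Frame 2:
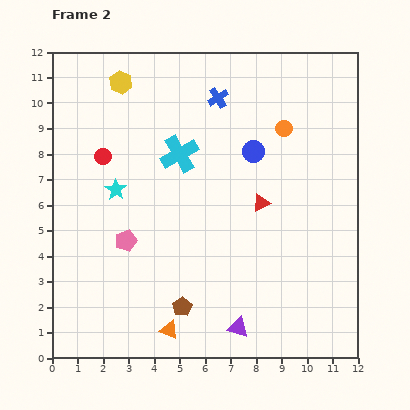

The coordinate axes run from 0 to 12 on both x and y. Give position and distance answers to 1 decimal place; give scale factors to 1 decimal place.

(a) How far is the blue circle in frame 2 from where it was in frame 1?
1.1

The blue circle moved from (7.9, 7.0) to (7.9, 8.1), a distance of √(0.0² + 1.1²) ≈ 1.1.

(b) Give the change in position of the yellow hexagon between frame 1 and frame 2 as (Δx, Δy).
(1.1, 0.1)

The yellow hexagon was at (1.6, 10.7) in frame 1 and (2.7, 10.8) in frame 2.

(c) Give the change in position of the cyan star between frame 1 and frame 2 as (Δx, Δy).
(-0.4, 1.9)

The cyan star was at (2.9, 4.7) in frame 1 and (2.5, 6.6) in frame 2.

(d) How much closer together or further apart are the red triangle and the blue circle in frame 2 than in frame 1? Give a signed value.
-0.2

Distance in frame 1: 2.2. Distance in frame 2: 2.0.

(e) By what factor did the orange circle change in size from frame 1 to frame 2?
0.7×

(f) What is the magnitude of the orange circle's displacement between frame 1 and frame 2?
2.1

The orange circle moved from (10.4, 7.3) to (9.1, 9.0), a distance of √(1.3² + 1.7²) ≈ 2.1.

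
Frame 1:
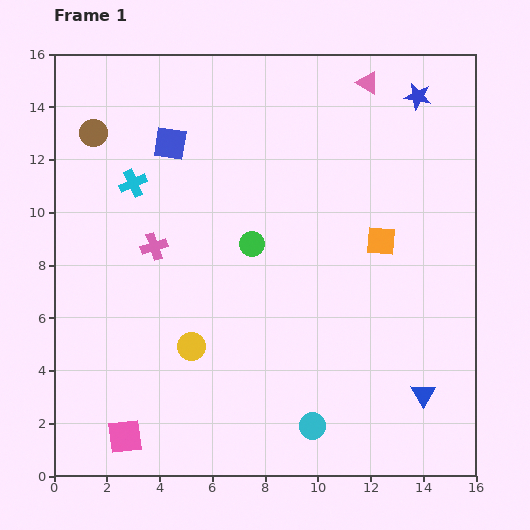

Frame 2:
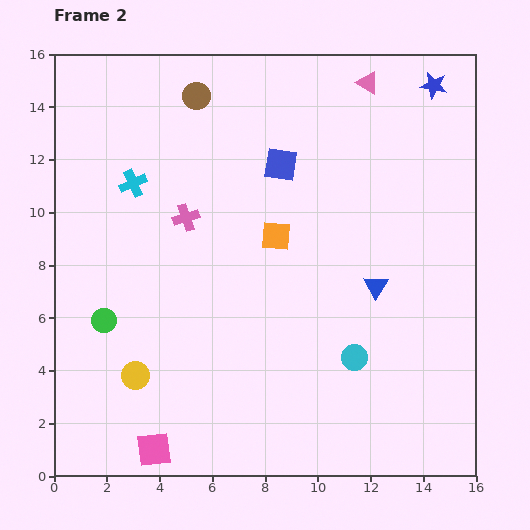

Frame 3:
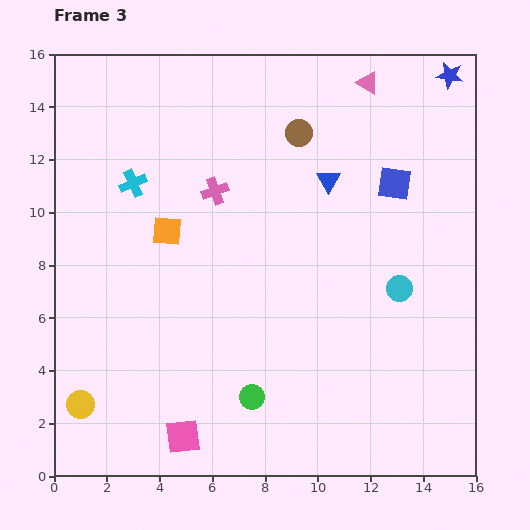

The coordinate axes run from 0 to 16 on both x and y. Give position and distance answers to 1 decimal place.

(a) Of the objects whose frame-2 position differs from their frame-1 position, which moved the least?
the blue star

(moved 0.7)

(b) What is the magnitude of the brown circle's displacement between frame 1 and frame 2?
4.1

The brown circle moved from (1.5, 13.0) to (5.4, 14.4), a distance of √(3.9² + 1.4²) ≈ 4.1.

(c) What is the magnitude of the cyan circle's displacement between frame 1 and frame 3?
6.2

The cyan circle moved from (9.8, 1.9) to (13.1, 7.1), a distance of √(3.3² + 5.2²) ≈ 6.2.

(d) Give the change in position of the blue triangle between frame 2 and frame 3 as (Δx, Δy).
(-1.8, 4.0)

The blue triangle was at (12.2, 7.2) in frame 2 and (10.4, 11.2) in frame 3.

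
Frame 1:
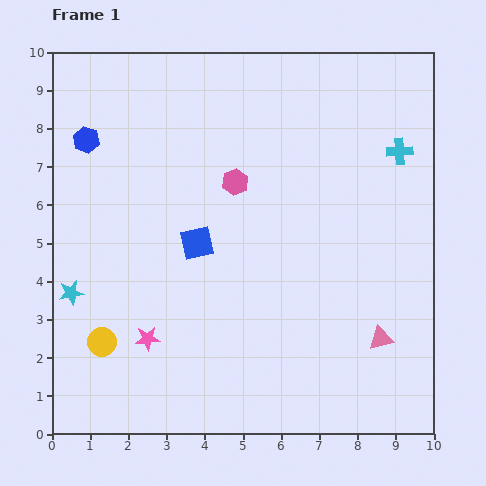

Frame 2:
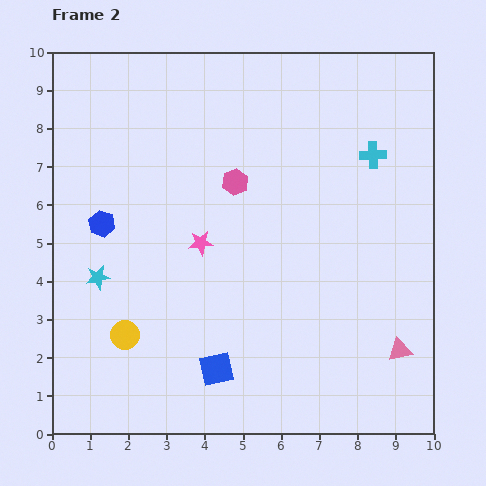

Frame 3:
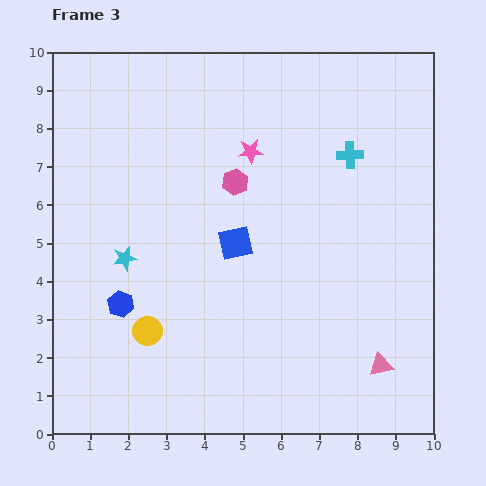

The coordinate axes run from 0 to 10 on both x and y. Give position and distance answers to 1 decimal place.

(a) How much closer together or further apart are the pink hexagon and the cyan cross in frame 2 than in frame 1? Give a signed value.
-0.7

Distance in frame 1: 4.4. Distance in frame 2: 3.7.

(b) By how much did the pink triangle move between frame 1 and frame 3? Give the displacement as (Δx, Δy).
(0.0, -0.7)

The pink triangle was at (8.6, 2.5) in frame 1 and (8.6, 1.8) in frame 3.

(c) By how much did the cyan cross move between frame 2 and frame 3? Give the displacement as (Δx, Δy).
(-0.6, 0.0)

The cyan cross was at (8.4, 7.3) in frame 2 and (7.8, 7.3) in frame 3.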